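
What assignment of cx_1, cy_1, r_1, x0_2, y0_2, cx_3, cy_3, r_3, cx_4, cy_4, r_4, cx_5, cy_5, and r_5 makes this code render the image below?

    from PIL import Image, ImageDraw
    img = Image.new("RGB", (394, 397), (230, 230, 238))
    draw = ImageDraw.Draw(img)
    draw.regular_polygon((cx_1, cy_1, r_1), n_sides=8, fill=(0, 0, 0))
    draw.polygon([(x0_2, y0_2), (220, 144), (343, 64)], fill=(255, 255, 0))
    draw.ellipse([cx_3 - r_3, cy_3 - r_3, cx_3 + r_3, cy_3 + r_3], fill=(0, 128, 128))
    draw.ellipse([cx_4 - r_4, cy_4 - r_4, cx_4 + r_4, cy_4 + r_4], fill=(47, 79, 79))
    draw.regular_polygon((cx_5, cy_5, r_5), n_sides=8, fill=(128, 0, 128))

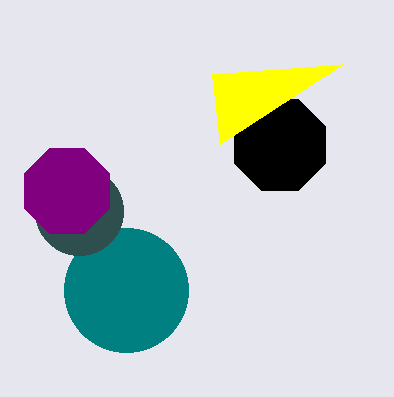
cx_1 = 280
cy_1 = 145
r_1 = 49
x0_2 = 212
y0_2 = 74
cx_3 = 126
cy_3 = 290
r_3 = 62
cx_4 = 79
cy_4 = 211
r_4 = 44
cx_5 = 67
cy_5 = 191
r_5 = 46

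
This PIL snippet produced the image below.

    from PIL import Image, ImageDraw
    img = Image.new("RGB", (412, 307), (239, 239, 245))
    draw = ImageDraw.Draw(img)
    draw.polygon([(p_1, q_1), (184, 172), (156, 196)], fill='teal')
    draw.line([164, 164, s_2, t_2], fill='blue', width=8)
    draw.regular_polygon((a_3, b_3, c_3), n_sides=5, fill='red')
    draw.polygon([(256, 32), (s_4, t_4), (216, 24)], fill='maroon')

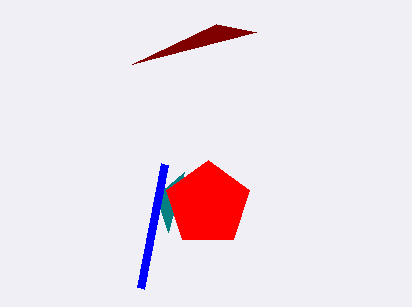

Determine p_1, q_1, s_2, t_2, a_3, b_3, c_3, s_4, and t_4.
p_1 = 168; q_1 = 232; s_2 = 140; t_2 = 288; a_3 = 208; b_3 = 204; c_3 = 44; s_4 = 132; t_4 = 64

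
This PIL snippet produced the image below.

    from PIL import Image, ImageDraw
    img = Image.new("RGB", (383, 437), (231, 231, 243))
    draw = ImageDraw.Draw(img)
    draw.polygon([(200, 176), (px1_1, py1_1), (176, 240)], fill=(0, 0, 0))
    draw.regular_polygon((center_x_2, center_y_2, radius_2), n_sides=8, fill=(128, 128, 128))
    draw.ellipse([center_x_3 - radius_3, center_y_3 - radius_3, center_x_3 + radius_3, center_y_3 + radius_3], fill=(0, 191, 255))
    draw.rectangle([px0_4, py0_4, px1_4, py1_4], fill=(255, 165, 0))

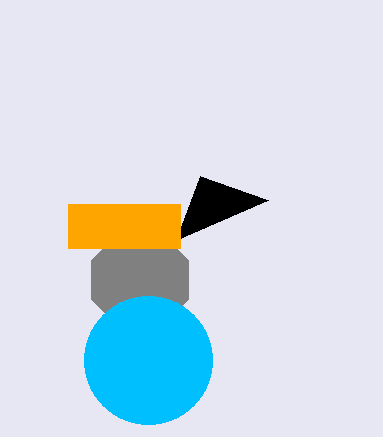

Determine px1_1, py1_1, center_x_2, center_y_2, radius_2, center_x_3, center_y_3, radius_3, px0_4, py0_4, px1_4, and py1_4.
px1_1 = 268, py1_1 = 200, center_x_2 = 140, center_y_2 = 280, radius_2 = 52, center_x_3 = 148, center_y_3 = 360, radius_3 = 64, px0_4 = 68, py0_4 = 204, px1_4 = 180, py1_4 = 248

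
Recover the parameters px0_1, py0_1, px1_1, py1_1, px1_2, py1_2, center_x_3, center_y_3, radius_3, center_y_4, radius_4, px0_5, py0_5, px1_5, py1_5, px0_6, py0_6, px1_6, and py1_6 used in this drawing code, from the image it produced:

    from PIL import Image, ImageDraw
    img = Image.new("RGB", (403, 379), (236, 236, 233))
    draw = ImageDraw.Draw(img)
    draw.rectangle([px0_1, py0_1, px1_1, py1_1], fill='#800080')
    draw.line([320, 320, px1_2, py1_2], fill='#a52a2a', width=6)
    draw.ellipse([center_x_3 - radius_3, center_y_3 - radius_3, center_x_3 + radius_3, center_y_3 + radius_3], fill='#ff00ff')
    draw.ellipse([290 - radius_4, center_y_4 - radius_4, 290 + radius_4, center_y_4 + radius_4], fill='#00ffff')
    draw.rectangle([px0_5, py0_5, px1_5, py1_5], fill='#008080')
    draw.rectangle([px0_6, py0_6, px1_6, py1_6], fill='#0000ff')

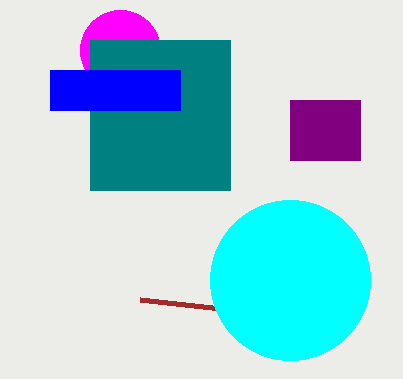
px0_1 = 290; py0_1 = 100; px1_1 = 360; py1_1 = 160; px1_2 = 140; py1_2 = 300; center_x_3 = 120; center_y_3 = 50; radius_3 = 40; center_y_4 = 280; radius_4 = 80; px0_5 = 90; py0_5 = 40; px1_5 = 230; py1_5 = 190; px0_6 = 50; py0_6 = 70; px1_6 = 180; py1_6 = 110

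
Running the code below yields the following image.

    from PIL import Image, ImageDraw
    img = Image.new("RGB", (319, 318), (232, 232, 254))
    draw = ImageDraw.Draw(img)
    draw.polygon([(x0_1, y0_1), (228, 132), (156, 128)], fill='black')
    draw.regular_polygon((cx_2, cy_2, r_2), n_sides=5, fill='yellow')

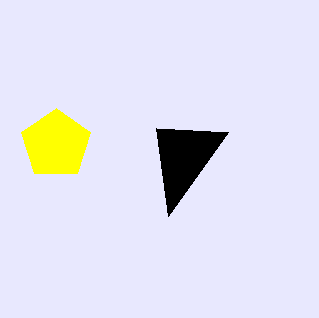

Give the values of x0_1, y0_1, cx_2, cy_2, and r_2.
x0_1 = 168, y0_1 = 216, cx_2 = 56, cy_2 = 144, r_2 = 36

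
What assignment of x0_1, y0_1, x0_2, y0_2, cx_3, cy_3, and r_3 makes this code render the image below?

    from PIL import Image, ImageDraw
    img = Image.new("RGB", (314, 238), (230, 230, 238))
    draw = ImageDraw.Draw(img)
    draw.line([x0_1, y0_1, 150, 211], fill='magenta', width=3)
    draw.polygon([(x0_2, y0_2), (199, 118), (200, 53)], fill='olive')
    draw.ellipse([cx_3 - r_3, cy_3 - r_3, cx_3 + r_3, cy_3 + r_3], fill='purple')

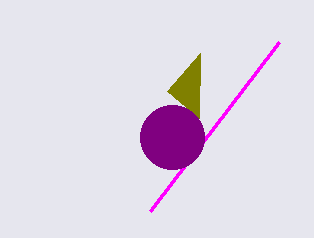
x0_1 = 279; y0_1 = 42; x0_2 = 167; y0_2 = 91; cx_3 = 172; cy_3 = 137; r_3 = 32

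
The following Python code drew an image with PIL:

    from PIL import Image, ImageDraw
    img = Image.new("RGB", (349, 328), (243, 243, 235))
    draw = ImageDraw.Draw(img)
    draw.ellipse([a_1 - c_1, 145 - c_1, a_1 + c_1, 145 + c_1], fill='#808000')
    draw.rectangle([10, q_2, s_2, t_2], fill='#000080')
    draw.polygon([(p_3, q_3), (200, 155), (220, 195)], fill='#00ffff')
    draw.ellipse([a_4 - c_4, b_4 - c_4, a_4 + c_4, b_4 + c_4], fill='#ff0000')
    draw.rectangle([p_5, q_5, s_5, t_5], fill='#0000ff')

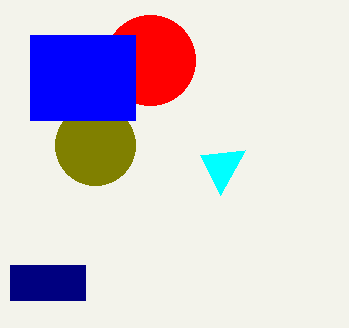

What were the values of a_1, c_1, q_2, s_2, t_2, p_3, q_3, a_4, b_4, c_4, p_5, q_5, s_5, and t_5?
a_1 = 95, c_1 = 40, q_2 = 265, s_2 = 85, t_2 = 300, p_3 = 245, q_3 = 150, a_4 = 150, b_4 = 60, c_4 = 45, p_5 = 30, q_5 = 35, s_5 = 135, t_5 = 120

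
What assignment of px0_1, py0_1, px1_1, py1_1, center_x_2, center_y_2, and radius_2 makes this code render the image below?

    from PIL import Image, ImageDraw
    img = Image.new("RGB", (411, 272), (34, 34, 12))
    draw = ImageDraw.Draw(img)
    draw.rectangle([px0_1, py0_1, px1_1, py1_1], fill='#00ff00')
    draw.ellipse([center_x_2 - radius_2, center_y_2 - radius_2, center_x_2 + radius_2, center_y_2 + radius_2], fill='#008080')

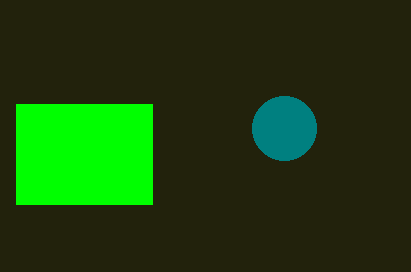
px0_1 = 16
py0_1 = 104
px1_1 = 152
py1_1 = 204
center_x_2 = 284
center_y_2 = 128
radius_2 = 32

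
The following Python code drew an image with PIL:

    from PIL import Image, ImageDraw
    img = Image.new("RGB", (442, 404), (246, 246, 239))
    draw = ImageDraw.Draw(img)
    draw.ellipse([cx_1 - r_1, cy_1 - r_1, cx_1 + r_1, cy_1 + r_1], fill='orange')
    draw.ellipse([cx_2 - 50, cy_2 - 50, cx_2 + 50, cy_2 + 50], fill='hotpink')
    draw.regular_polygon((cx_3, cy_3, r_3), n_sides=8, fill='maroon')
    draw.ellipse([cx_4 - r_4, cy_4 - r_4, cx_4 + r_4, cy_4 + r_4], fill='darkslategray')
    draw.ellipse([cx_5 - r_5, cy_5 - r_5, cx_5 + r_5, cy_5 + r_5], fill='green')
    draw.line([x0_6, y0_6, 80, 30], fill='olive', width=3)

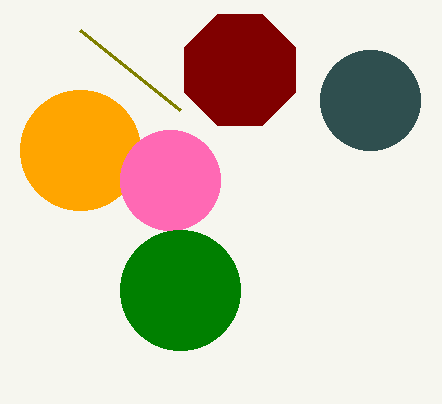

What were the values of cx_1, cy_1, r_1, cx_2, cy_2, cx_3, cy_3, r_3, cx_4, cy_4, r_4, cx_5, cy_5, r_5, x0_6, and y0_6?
cx_1 = 80; cy_1 = 150; r_1 = 60; cx_2 = 170; cy_2 = 180; cx_3 = 240; cy_3 = 70; r_3 = 60; cx_4 = 370; cy_4 = 100; r_4 = 50; cx_5 = 180; cy_5 = 290; r_5 = 60; x0_6 = 180; y0_6 = 110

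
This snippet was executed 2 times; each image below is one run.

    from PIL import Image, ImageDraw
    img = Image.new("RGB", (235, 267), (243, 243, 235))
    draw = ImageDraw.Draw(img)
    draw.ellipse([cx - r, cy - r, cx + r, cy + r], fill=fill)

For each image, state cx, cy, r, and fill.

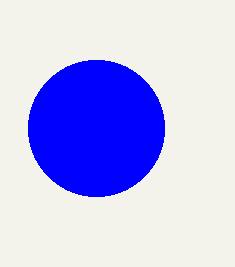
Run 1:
cx = 96; cy = 128; r = 68; fill = 'blue'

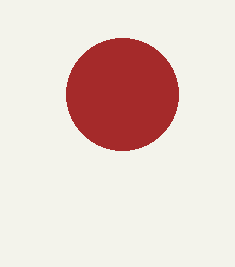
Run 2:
cx = 122
cy = 94
r = 56
fill = 'brown'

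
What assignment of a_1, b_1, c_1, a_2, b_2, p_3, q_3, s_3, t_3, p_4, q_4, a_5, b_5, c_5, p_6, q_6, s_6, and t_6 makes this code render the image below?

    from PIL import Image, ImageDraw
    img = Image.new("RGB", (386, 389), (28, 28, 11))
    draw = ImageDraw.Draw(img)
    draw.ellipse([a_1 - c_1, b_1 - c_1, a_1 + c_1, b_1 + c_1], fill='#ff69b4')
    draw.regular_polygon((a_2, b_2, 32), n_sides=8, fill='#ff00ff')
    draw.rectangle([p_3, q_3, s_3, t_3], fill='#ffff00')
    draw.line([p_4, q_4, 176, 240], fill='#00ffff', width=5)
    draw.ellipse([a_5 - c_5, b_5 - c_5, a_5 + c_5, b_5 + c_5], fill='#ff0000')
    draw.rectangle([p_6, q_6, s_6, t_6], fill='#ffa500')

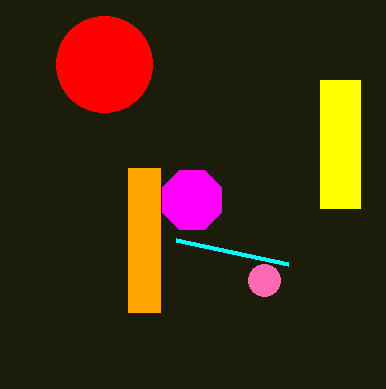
a_1 = 264, b_1 = 280, c_1 = 16, a_2 = 192, b_2 = 200, p_3 = 320, q_3 = 80, s_3 = 360, t_3 = 208, p_4 = 288, q_4 = 264, a_5 = 104, b_5 = 64, c_5 = 48, p_6 = 128, q_6 = 168, s_6 = 160, t_6 = 312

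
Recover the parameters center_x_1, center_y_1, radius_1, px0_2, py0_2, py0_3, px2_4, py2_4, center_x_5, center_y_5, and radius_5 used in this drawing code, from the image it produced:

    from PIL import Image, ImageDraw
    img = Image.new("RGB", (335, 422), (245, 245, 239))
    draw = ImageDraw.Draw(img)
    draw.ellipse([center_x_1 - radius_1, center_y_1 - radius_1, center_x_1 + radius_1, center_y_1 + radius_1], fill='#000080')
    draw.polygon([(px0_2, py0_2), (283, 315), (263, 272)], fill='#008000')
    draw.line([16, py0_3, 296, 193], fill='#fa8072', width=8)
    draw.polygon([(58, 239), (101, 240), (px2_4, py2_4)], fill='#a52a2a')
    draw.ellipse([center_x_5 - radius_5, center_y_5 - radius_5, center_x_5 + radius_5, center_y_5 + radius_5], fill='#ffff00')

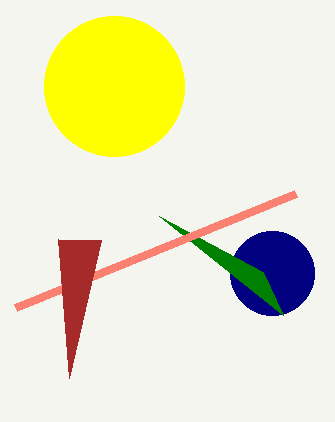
center_x_1 = 272, center_y_1 = 273, radius_1 = 42, px0_2 = 159, py0_2 = 216, py0_3 = 307, px2_4 = 69, py2_4 = 378, center_x_5 = 114, center_y_5 = 86, radius_5 = 70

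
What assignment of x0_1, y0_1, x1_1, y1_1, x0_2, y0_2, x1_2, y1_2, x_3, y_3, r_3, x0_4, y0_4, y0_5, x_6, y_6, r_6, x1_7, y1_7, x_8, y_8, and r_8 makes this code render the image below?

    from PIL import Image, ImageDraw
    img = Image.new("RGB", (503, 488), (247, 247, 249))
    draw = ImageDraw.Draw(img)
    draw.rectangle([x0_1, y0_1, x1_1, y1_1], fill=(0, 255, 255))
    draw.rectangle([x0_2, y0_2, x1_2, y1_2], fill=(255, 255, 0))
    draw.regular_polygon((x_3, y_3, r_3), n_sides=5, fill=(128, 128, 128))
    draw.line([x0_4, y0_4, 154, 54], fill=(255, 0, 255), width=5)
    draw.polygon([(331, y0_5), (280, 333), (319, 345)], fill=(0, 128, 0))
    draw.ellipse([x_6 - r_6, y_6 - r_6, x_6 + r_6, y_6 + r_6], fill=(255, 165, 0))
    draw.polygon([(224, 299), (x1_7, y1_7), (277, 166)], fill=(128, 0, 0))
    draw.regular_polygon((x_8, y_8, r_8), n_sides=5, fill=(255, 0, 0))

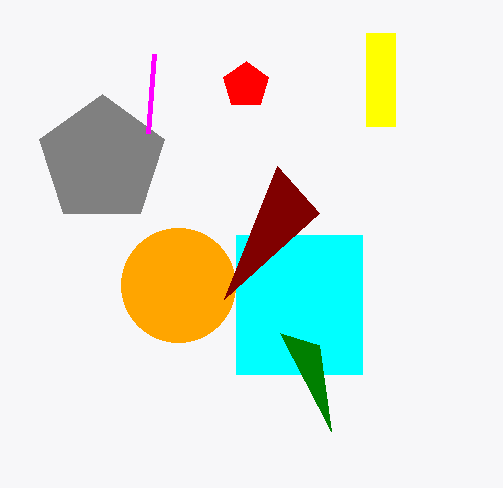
x0_1 = 236
y0_1 = 235
x1_1 = 362
y1_1 = 374
x0_2 = 366
y0_2 = 33
x1_2 = 395
y1_2 = 126
x_3 = 102
y_3 = 160
r_3 = 66
x0_4 = 148
y0_4 = 133
y0_5 = 431
x_6 = 178
y_6 = 285
r_6 = 57
x1_7 = 319
y1_7 = 213
x_8 = 246
y_8 = 85
r_8 = 24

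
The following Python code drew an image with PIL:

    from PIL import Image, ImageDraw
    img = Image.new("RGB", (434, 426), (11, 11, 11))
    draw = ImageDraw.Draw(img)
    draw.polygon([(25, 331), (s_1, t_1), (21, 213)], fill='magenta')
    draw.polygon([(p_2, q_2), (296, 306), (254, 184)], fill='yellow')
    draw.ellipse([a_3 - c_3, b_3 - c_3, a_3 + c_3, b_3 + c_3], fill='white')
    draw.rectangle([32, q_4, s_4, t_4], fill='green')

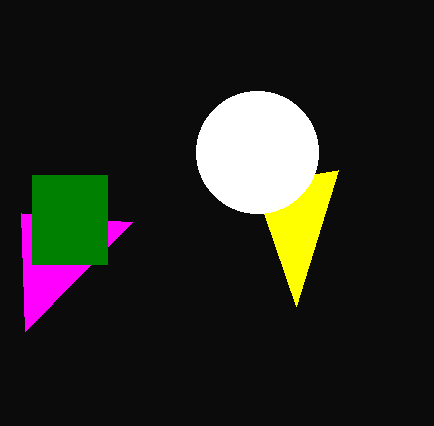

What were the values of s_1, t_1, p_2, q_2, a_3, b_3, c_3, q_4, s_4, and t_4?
s_1 = 132
t_1 = 222
p_2 = 338
q_2 = 170
a_3 = 257
b_3 = 152
c_3 = 61
q_4 = 175
s_4 = 107
t_4 = 264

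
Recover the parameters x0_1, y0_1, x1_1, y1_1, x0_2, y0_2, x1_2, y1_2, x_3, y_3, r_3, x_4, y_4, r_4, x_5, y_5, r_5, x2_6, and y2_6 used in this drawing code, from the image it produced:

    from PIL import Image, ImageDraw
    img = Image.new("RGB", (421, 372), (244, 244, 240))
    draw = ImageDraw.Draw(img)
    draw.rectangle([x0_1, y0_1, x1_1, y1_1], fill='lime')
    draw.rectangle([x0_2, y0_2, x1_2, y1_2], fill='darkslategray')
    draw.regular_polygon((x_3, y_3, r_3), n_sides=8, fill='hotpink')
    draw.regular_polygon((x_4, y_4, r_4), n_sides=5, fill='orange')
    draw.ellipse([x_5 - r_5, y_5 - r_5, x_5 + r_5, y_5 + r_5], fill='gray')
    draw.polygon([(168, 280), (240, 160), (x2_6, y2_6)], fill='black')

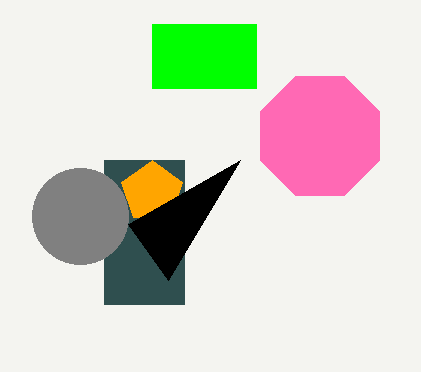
x0_1 = 152; y0_1 = 24; x1_1 = 256; y1_1 = 88; x0_2 = 104; y0_2 = 160; x1_2 = 184; y1_2 = 304; x_3 = 320; y_3 = 136; r_3 = 64; x_4 = 152; y_4 = 192; r_4 = 32; x_5 = 80; y_5 = 216; r_5 = 48; x2_6 = 128; y2_6 = 224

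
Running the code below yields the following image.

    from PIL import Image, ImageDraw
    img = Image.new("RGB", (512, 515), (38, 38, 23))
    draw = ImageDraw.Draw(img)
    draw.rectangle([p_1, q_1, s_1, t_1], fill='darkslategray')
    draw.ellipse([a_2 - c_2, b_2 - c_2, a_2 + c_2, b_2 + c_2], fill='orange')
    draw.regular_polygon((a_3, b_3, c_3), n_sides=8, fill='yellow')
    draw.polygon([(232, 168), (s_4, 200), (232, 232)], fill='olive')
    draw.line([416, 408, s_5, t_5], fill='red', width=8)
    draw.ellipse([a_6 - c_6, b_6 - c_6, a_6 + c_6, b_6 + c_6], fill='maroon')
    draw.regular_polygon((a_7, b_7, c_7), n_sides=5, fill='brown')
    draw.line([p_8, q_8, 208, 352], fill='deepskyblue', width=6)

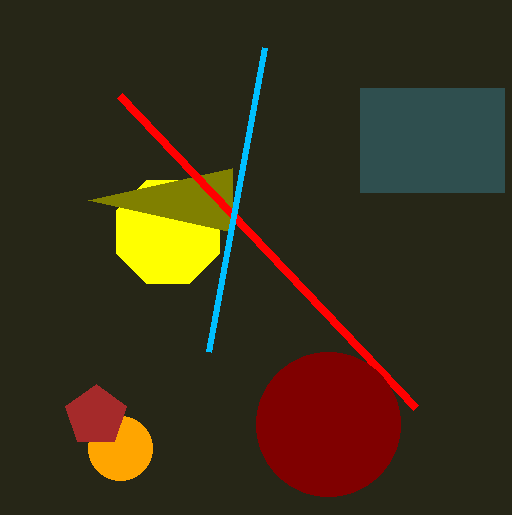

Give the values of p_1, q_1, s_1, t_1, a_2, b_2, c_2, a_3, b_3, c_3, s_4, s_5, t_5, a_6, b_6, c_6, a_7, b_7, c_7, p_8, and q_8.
p_1 = 360
q_1 = 88
s_1 = 504
t_1 = 192
a_2 = 120
b_2 = 448
c_2 = 32
a_3 = 168
b_3 = 232
c_3 = 56
s_4 = 88
s_5 = 120
t_5 = 96
a_6 = 328
b_6 = 424
c_6 = 72
a_7 = 96
b_7 = 416
c_7 = 32
p_8 = 264
q_8 = 48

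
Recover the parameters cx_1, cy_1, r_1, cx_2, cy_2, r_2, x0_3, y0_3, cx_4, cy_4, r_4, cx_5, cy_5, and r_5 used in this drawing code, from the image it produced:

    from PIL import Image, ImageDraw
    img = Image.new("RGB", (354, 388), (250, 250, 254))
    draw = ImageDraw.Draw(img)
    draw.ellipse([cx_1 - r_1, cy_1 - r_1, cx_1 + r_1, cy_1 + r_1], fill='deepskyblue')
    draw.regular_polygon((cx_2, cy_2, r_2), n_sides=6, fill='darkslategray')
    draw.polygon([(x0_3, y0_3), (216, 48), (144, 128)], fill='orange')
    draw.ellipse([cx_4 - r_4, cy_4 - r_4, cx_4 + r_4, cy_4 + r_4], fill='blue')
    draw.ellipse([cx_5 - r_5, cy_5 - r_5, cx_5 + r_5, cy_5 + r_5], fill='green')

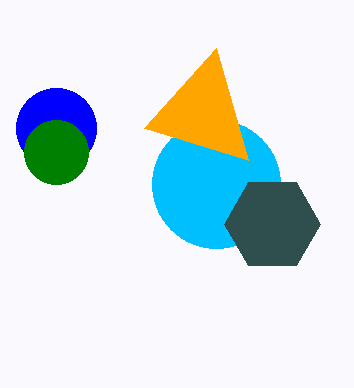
cx_1 = 216
cy_1 = 184
r_1 = 64
cx_2 = 272
cy_2 = 224
r_2 = 48
x0_3 = 248
y0_3 = 160
cx_4 = 56
cy_4 = 128
r_4 = 40
cx_5 = 56
cy_5 = 152
r_5 = 32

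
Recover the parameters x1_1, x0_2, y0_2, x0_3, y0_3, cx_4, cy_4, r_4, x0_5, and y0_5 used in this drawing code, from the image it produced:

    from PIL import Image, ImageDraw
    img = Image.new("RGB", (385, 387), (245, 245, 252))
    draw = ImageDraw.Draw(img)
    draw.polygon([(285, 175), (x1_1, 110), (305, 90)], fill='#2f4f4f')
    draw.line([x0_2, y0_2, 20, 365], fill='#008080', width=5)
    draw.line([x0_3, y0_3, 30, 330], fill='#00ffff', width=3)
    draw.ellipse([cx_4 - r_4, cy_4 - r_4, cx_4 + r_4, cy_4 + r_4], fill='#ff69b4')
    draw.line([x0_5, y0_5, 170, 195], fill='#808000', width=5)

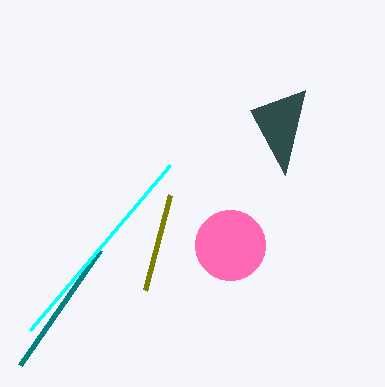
x1_1 = 250; x0_2 = 100; y0_2 = 250; x0_3 = 170; y0_3 = 165; cx_4 = 230; cy_4 = 245; r_4 = 35; x0_5 = 145; y0_5 = 290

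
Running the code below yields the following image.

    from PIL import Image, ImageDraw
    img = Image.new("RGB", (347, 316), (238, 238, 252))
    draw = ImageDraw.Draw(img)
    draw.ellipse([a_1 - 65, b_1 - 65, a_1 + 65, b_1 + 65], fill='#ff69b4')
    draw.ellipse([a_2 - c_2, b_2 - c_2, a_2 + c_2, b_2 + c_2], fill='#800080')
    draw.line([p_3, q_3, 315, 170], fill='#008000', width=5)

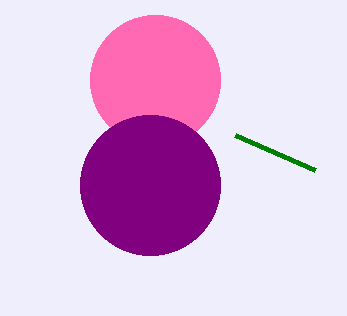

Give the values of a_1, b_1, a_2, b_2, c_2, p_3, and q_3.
a_1 = 155, b_1 = 80, a_2 = 150, b_2 = 185, c_2 = 70, p_3 = 235, q_3 = 135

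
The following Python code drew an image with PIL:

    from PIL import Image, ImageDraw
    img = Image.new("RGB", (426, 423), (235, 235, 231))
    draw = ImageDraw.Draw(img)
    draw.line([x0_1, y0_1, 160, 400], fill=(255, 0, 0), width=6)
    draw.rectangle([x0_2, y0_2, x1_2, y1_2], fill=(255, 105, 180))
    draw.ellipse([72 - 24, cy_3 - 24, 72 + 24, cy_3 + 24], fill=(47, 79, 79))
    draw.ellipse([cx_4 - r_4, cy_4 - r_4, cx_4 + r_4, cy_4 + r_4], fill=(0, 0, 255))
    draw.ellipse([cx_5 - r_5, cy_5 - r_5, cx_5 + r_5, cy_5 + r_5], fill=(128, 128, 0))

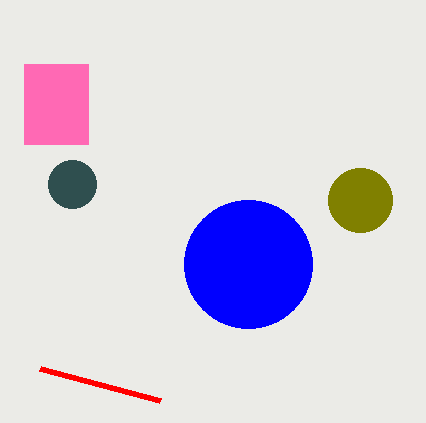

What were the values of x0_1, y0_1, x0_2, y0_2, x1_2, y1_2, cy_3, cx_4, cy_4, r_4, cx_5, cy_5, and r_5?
x0_1 = 40; y0_1 = 368; x0_2 = 24; y0_2 = 64; x1_2 = 88; y1_2 = 144; cy_3 = 184; cx_4 = 248; cy_4 = 264; r_4 = 64; cx_5 = 360; cy_5 = 200; r_5 = 32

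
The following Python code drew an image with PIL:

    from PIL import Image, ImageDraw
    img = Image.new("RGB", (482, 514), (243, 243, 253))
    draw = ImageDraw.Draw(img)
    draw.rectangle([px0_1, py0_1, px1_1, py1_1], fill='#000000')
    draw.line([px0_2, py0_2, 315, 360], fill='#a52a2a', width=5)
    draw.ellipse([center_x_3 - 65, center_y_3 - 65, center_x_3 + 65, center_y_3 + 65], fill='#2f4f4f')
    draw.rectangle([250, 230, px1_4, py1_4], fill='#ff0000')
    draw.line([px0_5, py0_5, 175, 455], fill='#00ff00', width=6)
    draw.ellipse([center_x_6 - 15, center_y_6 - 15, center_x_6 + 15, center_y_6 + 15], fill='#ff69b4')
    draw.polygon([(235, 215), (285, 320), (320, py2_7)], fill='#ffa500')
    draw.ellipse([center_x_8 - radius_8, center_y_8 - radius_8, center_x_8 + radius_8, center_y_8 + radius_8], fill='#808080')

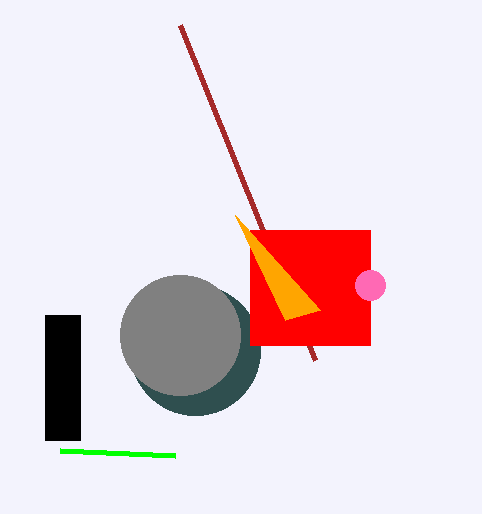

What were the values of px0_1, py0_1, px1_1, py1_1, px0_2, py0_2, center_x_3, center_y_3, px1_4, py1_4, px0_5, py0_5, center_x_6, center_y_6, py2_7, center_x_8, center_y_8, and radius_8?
px0_1 = 45
py0_1 = 315
px1_1 = 80
py1_1 = 440
px0_2 = 180
py0_2 = 25
center_x_3 = 195
center_y_3 = 350
px1_4 = 370
py1_4 = 345
px0_5 = 60
py0_5 = 450
center_x_6 = 370
center_y_6 = 285
py2_7 = 310
center_x_8 = 180
center_y_8 = 335
radius_8 = 60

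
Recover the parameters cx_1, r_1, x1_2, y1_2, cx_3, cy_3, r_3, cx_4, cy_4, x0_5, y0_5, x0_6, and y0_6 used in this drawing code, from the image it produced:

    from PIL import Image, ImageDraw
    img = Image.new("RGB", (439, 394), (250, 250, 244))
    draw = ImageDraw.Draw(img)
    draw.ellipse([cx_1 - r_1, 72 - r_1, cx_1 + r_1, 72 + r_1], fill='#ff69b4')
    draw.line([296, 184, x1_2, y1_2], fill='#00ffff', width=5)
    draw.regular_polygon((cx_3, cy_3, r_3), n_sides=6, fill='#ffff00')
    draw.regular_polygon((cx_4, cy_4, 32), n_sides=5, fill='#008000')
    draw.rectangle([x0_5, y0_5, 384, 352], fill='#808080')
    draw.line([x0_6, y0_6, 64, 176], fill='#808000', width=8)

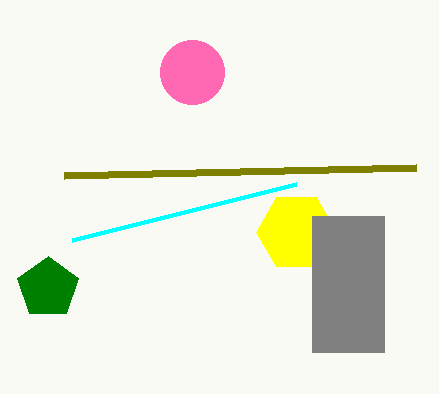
cx_1 = 192; r_1 = 32; x1_2 = 72; y1_2 = 240; cx_3 = 296; cy_3 = 232; r_3 = 40; cx_4 = 48; cy_4 = 288; x0_5 = 312; y0_5 = 216; x0_6 = 416; y0_6 = 168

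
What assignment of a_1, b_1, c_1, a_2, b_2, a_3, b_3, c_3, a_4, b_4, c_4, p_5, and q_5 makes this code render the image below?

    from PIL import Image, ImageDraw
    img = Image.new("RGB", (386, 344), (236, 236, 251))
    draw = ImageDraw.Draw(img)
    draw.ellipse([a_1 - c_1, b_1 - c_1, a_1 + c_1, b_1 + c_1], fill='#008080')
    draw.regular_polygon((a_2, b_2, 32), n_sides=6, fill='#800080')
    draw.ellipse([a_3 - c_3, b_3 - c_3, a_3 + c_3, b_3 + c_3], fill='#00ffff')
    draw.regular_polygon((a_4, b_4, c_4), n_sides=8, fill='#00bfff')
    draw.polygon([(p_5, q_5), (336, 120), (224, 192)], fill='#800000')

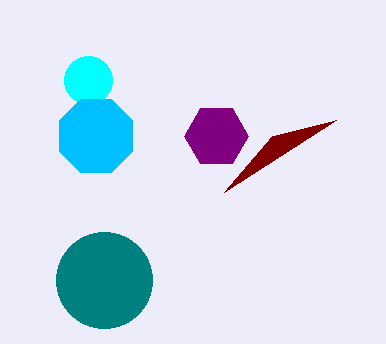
a_1 = 104, b_1 = 280, c_1 = 48, a_2 = 216, b_2 = 136, a_3 = 88, b_3 = 80, c_3 = 24, a_4 = 96, b_4 = 136, c_4 = 40, p_5 = 272, q_5 = 136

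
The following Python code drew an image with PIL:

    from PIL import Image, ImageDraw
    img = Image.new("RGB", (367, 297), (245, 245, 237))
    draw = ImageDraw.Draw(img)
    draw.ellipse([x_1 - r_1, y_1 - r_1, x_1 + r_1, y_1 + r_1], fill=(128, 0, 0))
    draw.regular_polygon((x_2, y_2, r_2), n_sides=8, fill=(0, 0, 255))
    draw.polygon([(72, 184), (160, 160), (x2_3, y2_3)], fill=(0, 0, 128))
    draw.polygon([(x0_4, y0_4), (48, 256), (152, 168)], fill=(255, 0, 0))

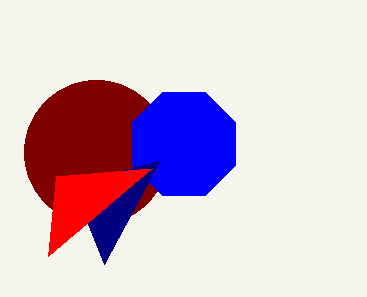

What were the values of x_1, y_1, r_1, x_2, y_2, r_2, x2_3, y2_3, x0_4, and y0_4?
x_1 = 96
y_1 = 152
r_1 = 72
x_2 = 184
y_2 = 144
r_2 = 56
x2_3 = 104
y2_3 = 264
x0_4 = 56
y0_4 = 176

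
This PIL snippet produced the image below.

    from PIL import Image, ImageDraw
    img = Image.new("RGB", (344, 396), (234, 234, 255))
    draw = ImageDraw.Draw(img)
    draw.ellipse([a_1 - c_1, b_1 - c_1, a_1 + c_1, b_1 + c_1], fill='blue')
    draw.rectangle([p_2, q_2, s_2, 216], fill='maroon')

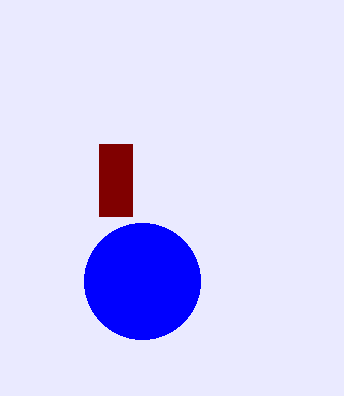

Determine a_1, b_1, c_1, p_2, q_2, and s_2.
a_1 = 142; b_1 = 281; c_1 = 58; p_2 = 99; q_2 = 144; s_2 = 132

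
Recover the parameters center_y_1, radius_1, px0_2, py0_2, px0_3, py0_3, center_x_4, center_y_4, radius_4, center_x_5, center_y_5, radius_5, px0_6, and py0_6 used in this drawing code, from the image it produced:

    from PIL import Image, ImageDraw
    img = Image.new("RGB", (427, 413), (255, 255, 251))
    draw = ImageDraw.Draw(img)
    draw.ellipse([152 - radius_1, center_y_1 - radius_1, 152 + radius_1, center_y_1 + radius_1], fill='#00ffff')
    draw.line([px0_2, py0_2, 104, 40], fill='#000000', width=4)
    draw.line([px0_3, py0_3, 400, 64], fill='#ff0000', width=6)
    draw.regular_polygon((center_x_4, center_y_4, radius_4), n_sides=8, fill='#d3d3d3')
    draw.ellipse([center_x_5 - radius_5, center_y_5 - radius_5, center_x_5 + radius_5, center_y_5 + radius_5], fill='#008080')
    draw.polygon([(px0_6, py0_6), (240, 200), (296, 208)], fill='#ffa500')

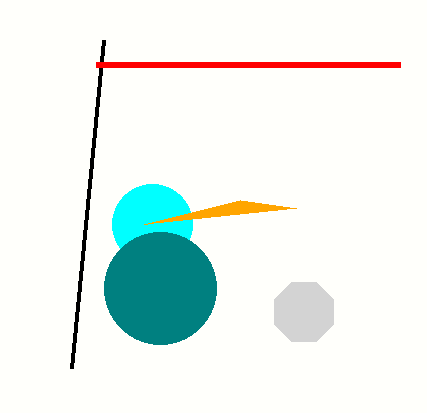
center_y_1 = 224
radius_1 = 40
px0_2 = 72
py0_2 = 368
px0_3 = 96
py0_3 = 64
center_x_4 = 304
center_y_4 = 312
radius_4 = 32
center_x_5 = 160
center_y_5 = 288
radius_5 = 56
px0_6 = 144
py0_6 = 224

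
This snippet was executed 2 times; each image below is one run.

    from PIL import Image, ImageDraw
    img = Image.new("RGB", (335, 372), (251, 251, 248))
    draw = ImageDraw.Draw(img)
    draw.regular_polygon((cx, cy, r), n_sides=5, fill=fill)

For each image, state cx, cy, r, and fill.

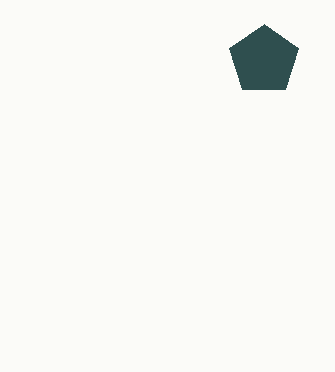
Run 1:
cx = 264; cy = 60; r = 36; fill = 'darkslategray'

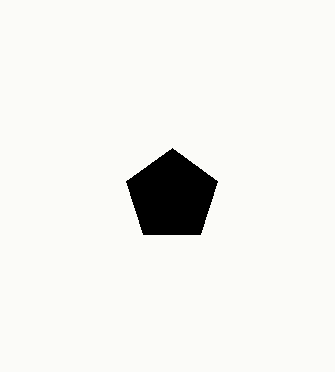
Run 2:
cx = 172, cy = 196, r = 48, fill = 'black'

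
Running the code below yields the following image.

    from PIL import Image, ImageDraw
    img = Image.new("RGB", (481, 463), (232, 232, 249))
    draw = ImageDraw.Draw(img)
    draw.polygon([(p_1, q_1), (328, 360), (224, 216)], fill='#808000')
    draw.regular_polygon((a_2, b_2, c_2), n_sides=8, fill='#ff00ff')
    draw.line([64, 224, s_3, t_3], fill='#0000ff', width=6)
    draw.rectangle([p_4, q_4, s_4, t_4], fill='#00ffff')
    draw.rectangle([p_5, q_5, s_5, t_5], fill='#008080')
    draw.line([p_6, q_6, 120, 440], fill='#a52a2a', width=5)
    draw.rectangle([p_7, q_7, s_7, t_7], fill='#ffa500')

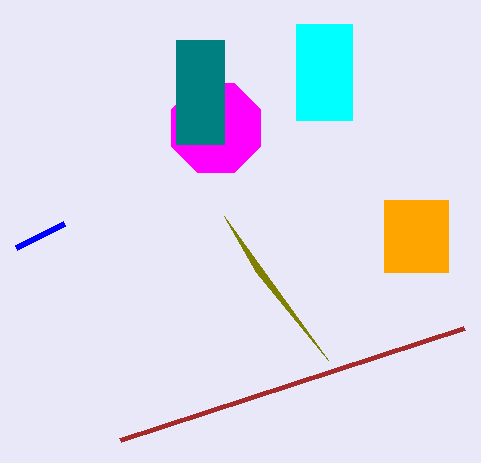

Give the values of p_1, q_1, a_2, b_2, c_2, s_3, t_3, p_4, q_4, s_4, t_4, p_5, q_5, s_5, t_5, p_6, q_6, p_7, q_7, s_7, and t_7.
p_1 = 256; q_1 = 272; a_2 = 216; b_2 = 128; c_2 = 48; s_3 = 16; t_3 = 248; p_4 = 296; q_4 = 24; s_4 = 352; t_4 = 120; p_5 = 176; q_5 = 40; s_5 = 224; t_5 = 144; p_6 = 464; q_6 = 328; p_7 = 384; q_7 = 200; s_7 = 448; t_7 = 272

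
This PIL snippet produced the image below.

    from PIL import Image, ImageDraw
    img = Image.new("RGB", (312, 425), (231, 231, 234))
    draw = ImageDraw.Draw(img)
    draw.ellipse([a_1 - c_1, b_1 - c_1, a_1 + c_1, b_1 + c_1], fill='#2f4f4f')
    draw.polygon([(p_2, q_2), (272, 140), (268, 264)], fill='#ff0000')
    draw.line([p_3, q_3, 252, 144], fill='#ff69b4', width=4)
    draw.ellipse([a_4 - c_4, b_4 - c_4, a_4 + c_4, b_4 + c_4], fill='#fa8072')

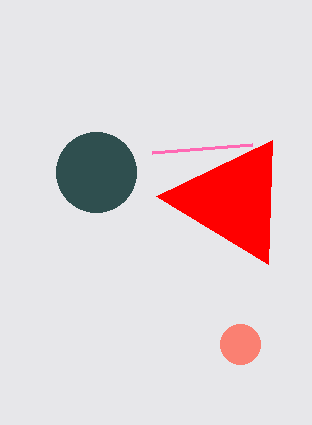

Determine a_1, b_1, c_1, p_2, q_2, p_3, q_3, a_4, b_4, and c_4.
a_1 = 96, b_1 = 172, c_1 = 40, p_2 = 156, q_2 = 196, p_3 = 152, q_3 = 152, a_4 = 240, b_4 = 344, c_4 = 20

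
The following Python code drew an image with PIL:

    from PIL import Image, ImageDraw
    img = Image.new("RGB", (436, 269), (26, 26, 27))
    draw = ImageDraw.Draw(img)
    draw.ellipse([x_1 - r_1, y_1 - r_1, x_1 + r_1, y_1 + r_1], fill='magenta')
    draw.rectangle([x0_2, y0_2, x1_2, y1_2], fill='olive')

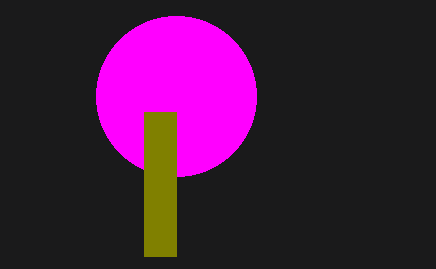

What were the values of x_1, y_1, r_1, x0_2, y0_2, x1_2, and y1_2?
x_1 = 176
y_1 = 96
r_1 = 80
x0_2 = 144
y0_2 = 112
x1_2 = 176
y1_2 = 256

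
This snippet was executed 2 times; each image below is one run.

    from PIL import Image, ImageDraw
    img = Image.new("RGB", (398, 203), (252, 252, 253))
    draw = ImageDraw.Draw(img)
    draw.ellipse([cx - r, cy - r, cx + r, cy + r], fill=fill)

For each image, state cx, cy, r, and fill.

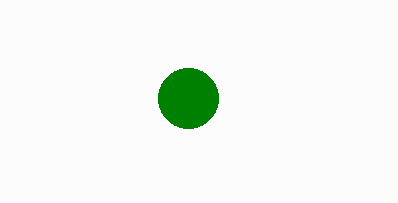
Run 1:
cx = 188
cy = 98
r = 30
fill = 'green'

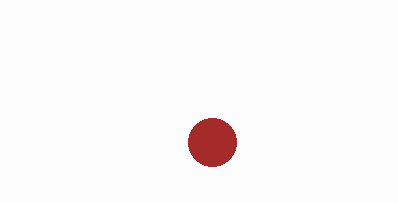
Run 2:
cx = 212
cy = 142
r = 24
fill = 'brown'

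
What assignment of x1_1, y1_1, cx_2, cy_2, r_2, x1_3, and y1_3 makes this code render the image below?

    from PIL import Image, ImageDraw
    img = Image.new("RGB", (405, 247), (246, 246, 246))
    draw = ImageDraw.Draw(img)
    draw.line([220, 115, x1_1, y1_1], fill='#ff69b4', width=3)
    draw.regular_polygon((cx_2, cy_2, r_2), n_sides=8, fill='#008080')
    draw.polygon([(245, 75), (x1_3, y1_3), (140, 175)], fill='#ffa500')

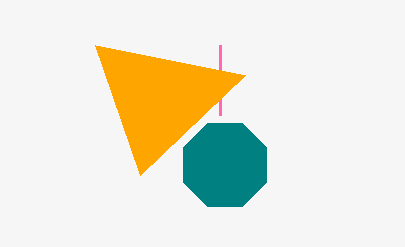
x1_1 = 220, y1_1 = 45, cx_2 = 225, cy_2 = 165, r_2 = 45, x1_3 = 95, y1_3 = 45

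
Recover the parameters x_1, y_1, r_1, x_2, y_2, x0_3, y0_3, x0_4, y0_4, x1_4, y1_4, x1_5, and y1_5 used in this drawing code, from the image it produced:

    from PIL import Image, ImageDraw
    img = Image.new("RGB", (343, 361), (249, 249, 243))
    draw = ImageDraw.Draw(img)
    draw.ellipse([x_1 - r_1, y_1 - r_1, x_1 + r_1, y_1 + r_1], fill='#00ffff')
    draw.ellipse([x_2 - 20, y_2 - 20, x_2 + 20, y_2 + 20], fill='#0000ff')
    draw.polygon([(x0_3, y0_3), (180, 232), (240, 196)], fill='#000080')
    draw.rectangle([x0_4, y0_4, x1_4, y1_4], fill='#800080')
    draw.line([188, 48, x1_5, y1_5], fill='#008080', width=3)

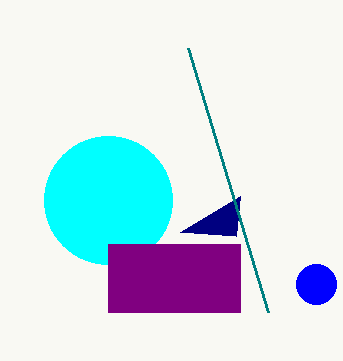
x_1 = 108
y_1 = 200
r_1 = 64
x_2 = 316
y_2 = 284
x0_3 = 236
y0_3 = 236
x0_4 = 108
y0_4 = 244
x1_4 = 240
y1_4 = 312
x1_5 = 268
y1_5 = 312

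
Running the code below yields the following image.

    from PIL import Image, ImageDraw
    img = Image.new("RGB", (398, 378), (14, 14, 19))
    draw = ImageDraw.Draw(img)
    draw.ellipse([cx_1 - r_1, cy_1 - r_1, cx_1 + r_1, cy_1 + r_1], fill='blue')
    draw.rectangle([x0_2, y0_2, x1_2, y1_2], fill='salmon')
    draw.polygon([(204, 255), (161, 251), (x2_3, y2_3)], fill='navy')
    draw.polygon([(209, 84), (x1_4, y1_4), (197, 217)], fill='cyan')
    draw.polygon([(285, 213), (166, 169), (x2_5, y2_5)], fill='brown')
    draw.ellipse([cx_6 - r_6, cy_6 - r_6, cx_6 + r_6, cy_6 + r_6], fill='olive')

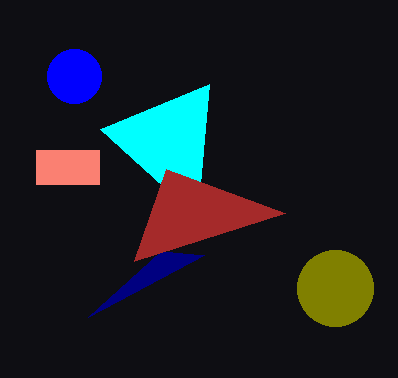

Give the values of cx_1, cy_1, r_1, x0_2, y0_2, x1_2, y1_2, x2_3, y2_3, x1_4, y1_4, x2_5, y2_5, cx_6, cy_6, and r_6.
cx_1 = 74
cy_1 = 76
r_1 = 27
x0_2 = 36
y0_2 = 150
x1_2 = 99
y1_2 = 184
x2_3 = 88
y2_3 = 317
x1_4 = 100
y1_4 = 129
x2_5 = 134
y2_5 = 261
cx_6 = 335
cy_6 = 288
r_6 = 38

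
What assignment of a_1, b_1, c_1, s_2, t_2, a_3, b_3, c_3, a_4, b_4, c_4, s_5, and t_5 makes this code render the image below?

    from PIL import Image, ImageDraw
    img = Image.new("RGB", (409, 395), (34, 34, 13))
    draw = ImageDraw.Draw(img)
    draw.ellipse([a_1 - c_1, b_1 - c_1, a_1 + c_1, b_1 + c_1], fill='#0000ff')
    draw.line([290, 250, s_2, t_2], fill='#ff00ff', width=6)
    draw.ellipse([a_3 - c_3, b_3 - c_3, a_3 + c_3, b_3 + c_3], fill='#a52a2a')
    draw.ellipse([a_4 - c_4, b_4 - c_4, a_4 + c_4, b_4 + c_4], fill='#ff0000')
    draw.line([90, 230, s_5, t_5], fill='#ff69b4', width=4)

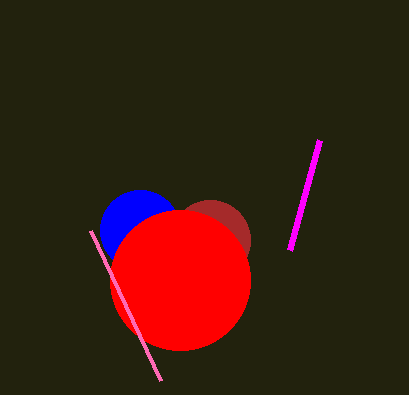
a_1 = 140, b_1 = 230, c_1 = 40, s_2 = 320, t_2 = 140, a_3 = 210, b_3 = 240, c_3 = 40, a_4 = 180, b_4 = 280, c_4 = 70, s_5 = 160, t_5 = 380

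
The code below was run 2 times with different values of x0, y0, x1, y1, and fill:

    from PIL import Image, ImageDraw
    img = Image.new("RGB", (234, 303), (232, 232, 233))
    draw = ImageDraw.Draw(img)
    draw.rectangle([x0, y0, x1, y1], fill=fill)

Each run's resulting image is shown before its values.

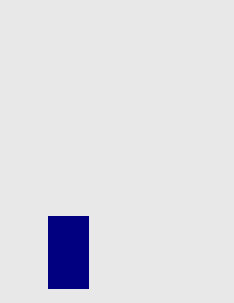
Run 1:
x0 = 48; y0 = 216; x1 = 88; y1 = 288; fill = 'navy'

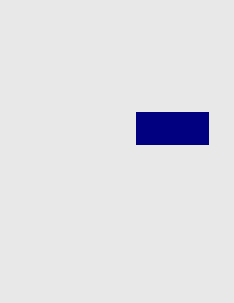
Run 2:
x0 = 136, y0 = 112, x1 = 208, y1 = 144, fill = 'navy'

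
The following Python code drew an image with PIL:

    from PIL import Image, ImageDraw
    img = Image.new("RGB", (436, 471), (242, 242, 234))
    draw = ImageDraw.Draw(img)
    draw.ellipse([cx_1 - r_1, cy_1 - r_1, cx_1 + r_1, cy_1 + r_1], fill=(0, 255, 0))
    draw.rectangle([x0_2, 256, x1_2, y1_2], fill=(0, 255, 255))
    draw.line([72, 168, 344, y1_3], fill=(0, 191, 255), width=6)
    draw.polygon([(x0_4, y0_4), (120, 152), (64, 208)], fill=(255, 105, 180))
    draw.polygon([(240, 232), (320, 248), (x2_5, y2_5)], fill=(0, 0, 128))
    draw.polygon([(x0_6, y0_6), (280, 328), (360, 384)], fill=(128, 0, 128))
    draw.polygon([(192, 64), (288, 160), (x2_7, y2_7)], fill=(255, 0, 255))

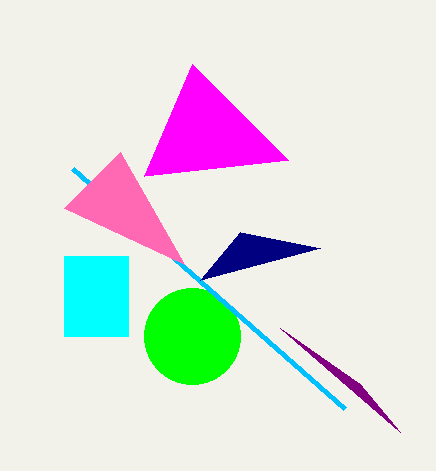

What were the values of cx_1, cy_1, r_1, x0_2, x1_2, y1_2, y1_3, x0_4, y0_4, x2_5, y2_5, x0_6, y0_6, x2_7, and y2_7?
cx_1 = 192
cy_1 = 336
r_1 = 48
x0_2 = 64
x1_2 = 128
y1_2 = 336
y1_3 = 408
x0_4 = 184
y0_4 = 264
x2_5 = 200
y2_5 = 280
x0_6 = 400
y0_6 = 432
x2_7 = 144
y2_7 = 176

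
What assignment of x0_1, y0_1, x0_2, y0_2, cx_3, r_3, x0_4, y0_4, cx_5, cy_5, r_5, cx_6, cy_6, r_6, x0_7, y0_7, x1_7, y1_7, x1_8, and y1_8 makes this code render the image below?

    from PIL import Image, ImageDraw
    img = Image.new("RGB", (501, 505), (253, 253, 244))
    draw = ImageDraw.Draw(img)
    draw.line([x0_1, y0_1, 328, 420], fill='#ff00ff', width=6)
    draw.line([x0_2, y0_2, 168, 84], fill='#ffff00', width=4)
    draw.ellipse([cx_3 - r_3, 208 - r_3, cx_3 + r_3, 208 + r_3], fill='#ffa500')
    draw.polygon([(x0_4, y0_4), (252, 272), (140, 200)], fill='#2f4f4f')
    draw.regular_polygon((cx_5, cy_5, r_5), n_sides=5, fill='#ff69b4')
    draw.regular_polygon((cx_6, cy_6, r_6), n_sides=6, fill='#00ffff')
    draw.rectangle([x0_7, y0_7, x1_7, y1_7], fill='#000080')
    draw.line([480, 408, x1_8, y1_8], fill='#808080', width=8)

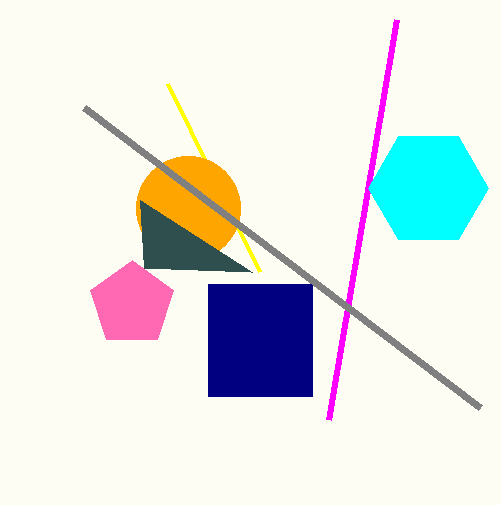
x0_1 = 396; y0_1 = 20; x0_2 = 260; y0_2 = 272; cx_3 = 188; r_3 = 52; x0_4 = 144; y0_4 = 268; cx_5 = 132; cy_5 = 304; r_5 = 44; cx_6 = 428; cy_6 = 188; r_6 = 60; x0_7 = 208; y0_7 = 284; x1_7 = 312; y1_7 = 396; x1_8 = 84; y1_8 = 108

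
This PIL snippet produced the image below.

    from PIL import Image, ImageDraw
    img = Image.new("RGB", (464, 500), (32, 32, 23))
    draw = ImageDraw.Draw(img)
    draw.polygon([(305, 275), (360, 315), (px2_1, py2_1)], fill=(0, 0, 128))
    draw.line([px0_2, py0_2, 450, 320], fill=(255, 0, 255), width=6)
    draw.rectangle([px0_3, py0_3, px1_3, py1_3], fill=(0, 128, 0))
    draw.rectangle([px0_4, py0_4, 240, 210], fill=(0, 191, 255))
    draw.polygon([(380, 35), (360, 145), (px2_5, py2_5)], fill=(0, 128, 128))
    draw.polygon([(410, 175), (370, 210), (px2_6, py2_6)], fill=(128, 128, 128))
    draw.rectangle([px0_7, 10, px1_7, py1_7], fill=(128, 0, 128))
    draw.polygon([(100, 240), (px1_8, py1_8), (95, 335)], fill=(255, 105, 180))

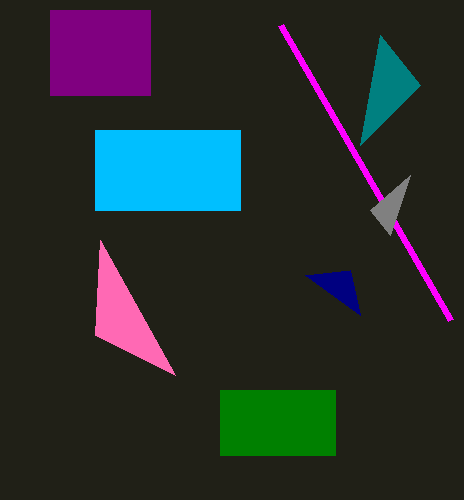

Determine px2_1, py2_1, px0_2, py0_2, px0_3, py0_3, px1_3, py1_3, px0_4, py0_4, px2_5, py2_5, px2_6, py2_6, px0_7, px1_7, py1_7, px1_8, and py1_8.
px2_1 = 350; py2_1 = 270; px0_2 = 280; py0_2 = 25; px0_3 = 220; py0_3 = 390; px1_3 = 335; py1_3 = 455; px0_4 = 95; py0_4 = 130; px2_5 = 420; py2_5 = 85; px2_6 = 390; py2_6 = 235; px0_7 = 50; px1_7 = 150; py1_7 = 95; px1_8 = 175; py1_8 = 375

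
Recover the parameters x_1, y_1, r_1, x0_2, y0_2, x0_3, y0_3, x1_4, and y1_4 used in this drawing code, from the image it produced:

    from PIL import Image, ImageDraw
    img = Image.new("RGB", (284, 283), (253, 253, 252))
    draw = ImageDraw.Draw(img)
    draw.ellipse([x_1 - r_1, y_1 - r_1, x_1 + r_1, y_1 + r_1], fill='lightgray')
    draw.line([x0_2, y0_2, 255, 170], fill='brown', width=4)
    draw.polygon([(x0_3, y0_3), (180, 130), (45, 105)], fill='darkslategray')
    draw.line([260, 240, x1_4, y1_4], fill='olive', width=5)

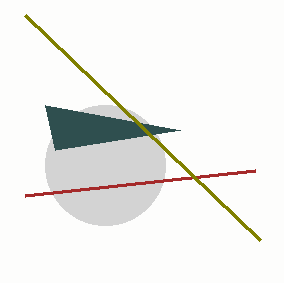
x_1 = 105, y_1 = 165, r_1 = 60, x0_2 = 25, y0_2 = 195, x0_3 = 55, y0_3 = 150, x1_4 = 25, y1_4 = 15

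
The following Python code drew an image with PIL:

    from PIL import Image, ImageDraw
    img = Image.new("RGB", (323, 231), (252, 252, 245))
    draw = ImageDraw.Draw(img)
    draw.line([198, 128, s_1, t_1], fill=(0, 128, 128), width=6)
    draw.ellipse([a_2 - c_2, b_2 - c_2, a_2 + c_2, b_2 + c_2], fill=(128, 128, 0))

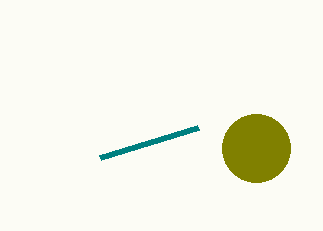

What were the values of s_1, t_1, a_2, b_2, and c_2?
s_1 = 100
t_1 = 158
a_2 = 256
b_2 = 148
c_2 = 34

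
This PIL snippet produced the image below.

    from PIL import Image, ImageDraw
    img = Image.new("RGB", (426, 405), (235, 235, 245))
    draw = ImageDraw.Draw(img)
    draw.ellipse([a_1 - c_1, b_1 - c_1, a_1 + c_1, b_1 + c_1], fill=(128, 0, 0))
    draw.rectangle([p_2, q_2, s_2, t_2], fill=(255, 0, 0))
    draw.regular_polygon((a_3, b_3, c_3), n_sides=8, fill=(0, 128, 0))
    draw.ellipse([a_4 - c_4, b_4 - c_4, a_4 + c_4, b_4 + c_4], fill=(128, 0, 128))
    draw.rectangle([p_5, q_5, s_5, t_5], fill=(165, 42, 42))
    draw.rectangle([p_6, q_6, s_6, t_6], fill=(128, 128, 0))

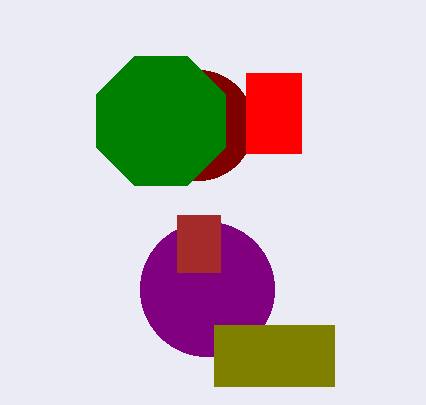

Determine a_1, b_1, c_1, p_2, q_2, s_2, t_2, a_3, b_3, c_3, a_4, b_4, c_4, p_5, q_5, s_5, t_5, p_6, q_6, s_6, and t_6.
a_1 = 198, b_1 = 125, c_1 = 55, p_2 = 246, q_2 = 73, s_2 = 301, t_2 = 153, a_3 = 161, b_3 = 121, c_3 = 70, a_4 = 207, b_4 = 289, c_4 = 67, p_5 = 177, q_5 = 215, s_5 = 220, t_5 = 272, p_6 = 214, q_6 = 325, s_6 = 334, t_6 = 386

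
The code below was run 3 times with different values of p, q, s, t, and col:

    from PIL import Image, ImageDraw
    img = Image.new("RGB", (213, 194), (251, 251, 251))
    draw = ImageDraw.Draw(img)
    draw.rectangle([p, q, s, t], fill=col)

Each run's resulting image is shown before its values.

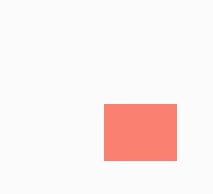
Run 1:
p = 104, q = 104, s = 176, t = 160, col = 'salmon'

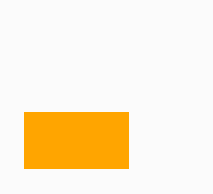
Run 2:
p = 24; q = 112; s = 128; t = 168; col = 'orange'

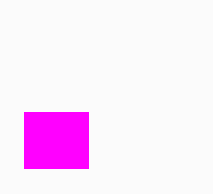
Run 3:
p = 24; q = 112; s = 88; t = 168; col = 'magenta'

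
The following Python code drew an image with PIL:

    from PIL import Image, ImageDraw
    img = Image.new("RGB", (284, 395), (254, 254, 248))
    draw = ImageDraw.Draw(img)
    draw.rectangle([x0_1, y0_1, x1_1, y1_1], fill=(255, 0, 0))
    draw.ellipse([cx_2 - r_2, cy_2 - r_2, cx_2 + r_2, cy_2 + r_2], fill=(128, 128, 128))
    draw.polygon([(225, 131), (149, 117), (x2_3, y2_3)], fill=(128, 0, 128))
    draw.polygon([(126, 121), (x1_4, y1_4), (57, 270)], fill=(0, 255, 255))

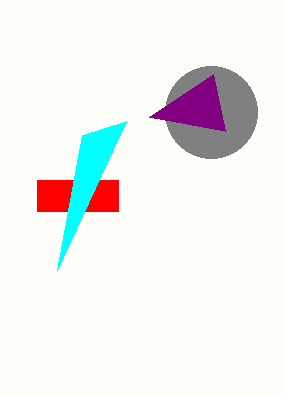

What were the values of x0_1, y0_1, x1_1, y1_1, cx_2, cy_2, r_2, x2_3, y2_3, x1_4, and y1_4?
x0_1 = 37, y0_1 = 180, x1_1 = 118, y1_1 = 211, cx_2 = 211, cy_2 = 112, r_2 = 46, x2_3 = 213, y2_3 = 74, x1_4 = 82, y1_4 = 135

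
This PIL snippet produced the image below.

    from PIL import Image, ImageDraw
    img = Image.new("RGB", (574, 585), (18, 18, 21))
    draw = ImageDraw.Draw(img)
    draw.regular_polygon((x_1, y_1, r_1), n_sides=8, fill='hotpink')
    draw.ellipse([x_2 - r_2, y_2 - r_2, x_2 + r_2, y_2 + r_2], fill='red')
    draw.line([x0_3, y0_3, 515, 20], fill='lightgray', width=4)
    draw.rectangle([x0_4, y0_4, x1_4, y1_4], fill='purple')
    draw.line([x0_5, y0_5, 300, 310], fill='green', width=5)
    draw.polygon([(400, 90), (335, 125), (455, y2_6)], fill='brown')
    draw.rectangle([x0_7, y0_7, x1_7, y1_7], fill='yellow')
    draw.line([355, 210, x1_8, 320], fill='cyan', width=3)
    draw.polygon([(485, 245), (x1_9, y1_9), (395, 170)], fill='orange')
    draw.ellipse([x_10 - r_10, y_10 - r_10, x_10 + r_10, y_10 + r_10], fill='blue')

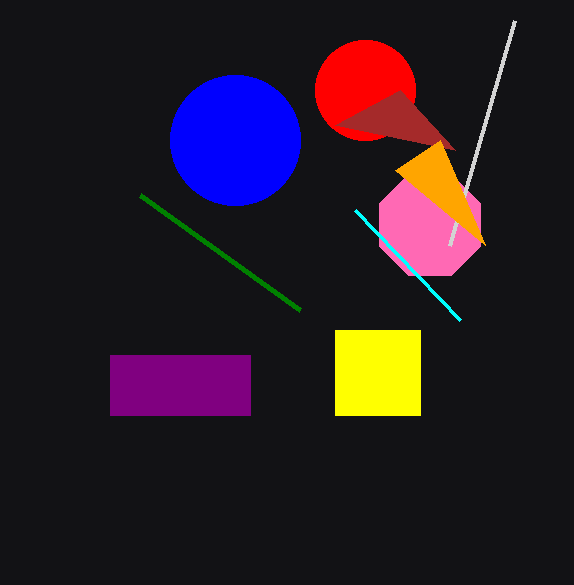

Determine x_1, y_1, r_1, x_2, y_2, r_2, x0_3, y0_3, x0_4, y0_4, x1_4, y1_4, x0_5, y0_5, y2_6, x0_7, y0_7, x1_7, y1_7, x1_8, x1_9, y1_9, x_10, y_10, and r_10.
x_1 = 430, y_1 = 225, r_1 = 55, x_2 = 365, y_2 = 90, r_2 = 50, x0_3 = 450, y0_3 = 245, x0_4 = 110, y0_4 = 355, x1_4 = 250, y1_4 = 415, x0_5 = 140, y0_5 = 195, y2_6 = 150, x0_7 = 335, y0_7 = 330, x1_7 = 420, y1_7 = 415, x1_8 = 460, x1_9 = 440, y1_9 = 140, x_10 = 235, y_10 = 140, r_10 = 65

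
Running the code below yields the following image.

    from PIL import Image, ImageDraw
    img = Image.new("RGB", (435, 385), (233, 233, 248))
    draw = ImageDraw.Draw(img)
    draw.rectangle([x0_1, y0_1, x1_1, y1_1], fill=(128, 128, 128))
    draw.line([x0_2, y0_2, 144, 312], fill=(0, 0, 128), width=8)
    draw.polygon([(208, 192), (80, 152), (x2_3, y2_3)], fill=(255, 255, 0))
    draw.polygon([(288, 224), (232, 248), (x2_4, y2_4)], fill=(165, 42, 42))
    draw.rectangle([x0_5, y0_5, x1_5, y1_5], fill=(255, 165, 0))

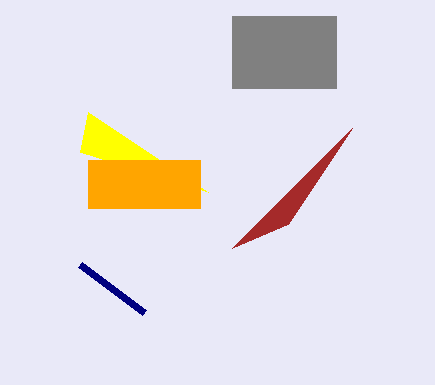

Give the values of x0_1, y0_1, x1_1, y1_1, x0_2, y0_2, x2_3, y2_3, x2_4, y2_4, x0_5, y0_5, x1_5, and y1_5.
x0_1 = 232
y0_1 = 16
x1_1 = 336
y1_1 = 88
x0_2 = 80
y0_2 = 264
x2_3 = 88
y2_3 = 112
x2_4 = 352
y2_4 = 128
x0_5 = 88
y0_5 = 160
x1_5 = 200
y1_5 = 208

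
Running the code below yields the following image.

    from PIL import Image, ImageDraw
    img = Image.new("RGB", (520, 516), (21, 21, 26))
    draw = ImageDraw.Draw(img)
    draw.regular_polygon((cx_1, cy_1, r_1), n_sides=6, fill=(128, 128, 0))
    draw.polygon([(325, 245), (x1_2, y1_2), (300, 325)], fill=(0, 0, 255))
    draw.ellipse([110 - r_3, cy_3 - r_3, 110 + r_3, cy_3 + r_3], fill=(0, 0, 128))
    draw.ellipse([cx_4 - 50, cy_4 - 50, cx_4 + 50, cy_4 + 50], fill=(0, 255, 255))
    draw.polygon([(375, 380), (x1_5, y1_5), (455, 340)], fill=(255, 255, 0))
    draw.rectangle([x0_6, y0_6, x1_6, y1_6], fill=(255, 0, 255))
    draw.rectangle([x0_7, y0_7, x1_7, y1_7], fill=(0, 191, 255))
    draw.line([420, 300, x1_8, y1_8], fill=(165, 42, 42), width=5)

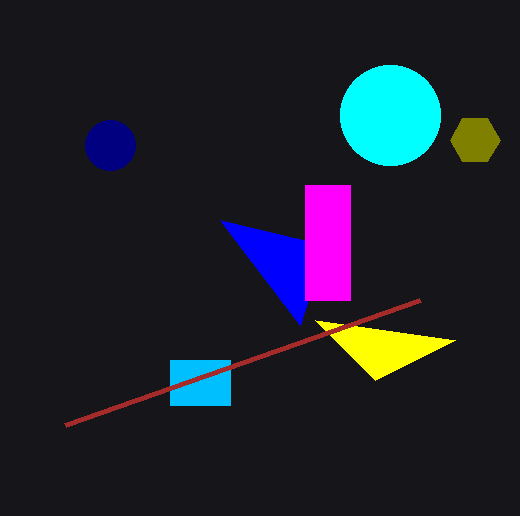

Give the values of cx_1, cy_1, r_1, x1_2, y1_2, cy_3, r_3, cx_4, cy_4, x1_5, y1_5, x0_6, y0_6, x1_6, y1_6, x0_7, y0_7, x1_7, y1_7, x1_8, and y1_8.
cx_1 = 475
cy_1 = 140
r_1 = 25
x1_2 = 220
y1_2 = 220
cy_3 = 145
r_3 = 25
cx_4 = 390
cy_4 = 115
x1_5 = 315
y1_5 = 320
x0_6 = 305
y0_6 = 185
x1_6 = 350
y1_6 = 300
x0_7 = 170
y0_7 = 360
x1_7 = 230
y1_7 = 405
x1_8 = 65
y1_8 = 425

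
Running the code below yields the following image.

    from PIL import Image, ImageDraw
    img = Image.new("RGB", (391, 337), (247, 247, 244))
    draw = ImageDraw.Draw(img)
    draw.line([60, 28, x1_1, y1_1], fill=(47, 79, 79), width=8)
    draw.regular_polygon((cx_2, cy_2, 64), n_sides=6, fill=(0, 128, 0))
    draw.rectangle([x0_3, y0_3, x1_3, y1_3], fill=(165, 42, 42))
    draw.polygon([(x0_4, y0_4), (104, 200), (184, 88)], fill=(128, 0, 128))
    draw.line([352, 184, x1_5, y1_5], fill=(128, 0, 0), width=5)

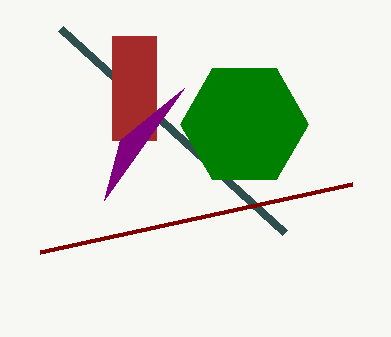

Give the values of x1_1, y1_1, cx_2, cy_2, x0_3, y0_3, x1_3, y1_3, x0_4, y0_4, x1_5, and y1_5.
x1_1 = 284; y1_1 = 232; cx_2 = 244; cy_2 = 124; x0_3 = 112; y0_3 = 36; x1_3 = 156; y1_3 = 140; x0_4 = 120; y0_4 = 140; x1_5 = 40; y1_5 = 252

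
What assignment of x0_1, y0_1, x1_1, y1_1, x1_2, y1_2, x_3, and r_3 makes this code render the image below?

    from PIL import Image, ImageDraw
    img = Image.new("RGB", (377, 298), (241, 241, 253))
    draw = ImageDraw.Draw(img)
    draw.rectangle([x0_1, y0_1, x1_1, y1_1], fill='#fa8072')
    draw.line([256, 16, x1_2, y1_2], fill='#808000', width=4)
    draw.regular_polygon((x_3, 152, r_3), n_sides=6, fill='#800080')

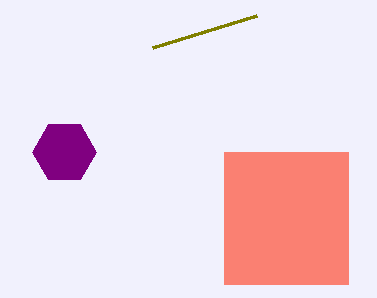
x0_1 = 224
y0_1 = 152
x1_1 = 348
y1_1 = 284
x1_2 = 152
y1_2 = 48
x_3 = 64
r_3 = 32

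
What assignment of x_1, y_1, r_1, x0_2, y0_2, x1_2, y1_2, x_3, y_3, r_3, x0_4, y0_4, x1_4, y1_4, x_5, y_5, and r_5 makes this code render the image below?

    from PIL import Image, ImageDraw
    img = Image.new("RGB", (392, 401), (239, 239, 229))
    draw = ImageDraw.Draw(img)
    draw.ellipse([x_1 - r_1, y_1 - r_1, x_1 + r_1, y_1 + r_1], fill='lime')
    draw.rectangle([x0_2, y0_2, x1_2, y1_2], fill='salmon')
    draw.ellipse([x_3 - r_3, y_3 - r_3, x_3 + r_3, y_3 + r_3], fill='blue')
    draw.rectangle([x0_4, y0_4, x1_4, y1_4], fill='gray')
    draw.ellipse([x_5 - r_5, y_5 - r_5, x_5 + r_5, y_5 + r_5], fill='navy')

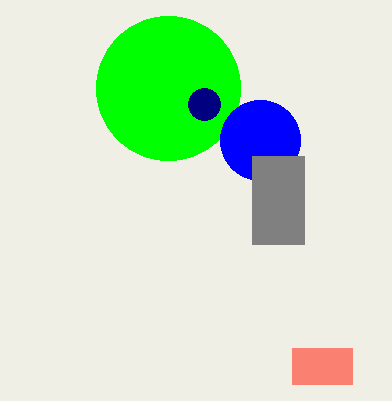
x_1 = 168
y_1 = 88
r_1 = 72
x0_2 = 292
y0_2 = 348
x1_2 = 352
y1_2 = 384
x_3 = 260
y_3 = 140
r_3 = 40
x0_4 = 252
y0_4 = 156
x1_4 = 304
y1_4 = 244
x_5 = 204
y_5 = 104
r_5 = 16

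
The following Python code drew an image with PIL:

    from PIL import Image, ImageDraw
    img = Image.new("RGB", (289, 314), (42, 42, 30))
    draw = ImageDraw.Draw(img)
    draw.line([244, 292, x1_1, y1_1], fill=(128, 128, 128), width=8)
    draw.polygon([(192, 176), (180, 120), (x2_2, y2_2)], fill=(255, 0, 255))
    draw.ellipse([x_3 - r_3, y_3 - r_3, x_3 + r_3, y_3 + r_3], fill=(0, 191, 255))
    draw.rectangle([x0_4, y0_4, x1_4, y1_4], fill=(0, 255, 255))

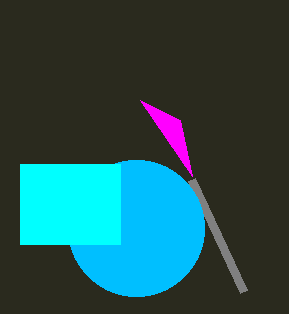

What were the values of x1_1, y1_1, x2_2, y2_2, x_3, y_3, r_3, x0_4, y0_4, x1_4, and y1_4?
x1_1 = 192; y1_1 = 180; x2_2 = 140; y2_2 = 100; x_3 = 136; y_3 = 228; r_3 = 68; x0_4 = 20; y0_4 = 164; x1_4 = 120; y1_4 = 244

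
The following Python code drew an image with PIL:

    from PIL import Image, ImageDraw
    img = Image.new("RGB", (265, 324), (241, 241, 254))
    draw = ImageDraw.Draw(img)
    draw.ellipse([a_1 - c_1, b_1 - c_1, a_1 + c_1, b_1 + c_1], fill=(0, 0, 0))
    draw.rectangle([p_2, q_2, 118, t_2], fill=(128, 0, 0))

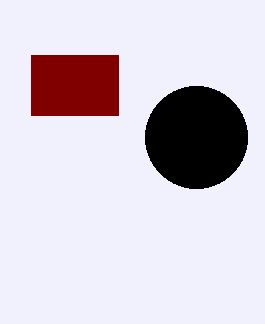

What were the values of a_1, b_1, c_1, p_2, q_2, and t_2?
a_1 = 196; b_1 = 137; c_1 = 51; p_2 = 31; q_2 = 55; t_2 = 115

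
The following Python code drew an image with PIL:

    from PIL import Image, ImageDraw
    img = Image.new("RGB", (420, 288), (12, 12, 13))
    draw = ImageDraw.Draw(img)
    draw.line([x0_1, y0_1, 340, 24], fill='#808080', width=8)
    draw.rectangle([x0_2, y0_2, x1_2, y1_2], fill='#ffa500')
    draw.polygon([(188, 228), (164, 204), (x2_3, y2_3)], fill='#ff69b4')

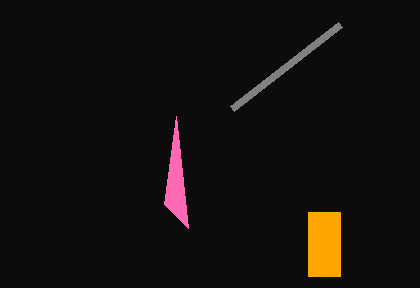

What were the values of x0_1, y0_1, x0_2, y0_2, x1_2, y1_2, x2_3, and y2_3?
x0_1 = 232, y0_1 = 108, x0_2 = 308, y0_2 = 212, x1_2 = 340, y1_2 = 276, x2_3 = 176, y2_3 = 116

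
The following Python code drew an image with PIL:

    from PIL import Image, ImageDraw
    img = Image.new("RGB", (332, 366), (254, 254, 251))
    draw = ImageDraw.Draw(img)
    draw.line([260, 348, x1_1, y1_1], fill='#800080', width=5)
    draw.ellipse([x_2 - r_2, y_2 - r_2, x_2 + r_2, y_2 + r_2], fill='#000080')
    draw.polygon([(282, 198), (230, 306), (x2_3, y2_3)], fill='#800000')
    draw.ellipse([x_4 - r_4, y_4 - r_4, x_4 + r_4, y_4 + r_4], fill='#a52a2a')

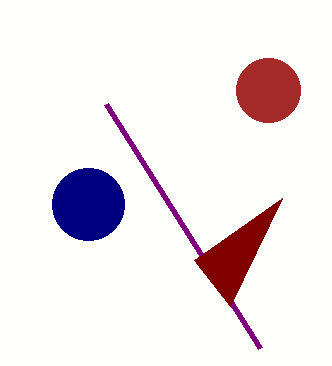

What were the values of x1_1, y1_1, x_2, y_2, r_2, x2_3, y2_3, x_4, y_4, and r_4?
x1_1 = 106, y1_1 = 104, x_2 = 88, y_2 = 204, r_2 = 36, x2_3 = 194, y2_3 = 260, x_4 = 268, y_4 = 90, r_4 = 32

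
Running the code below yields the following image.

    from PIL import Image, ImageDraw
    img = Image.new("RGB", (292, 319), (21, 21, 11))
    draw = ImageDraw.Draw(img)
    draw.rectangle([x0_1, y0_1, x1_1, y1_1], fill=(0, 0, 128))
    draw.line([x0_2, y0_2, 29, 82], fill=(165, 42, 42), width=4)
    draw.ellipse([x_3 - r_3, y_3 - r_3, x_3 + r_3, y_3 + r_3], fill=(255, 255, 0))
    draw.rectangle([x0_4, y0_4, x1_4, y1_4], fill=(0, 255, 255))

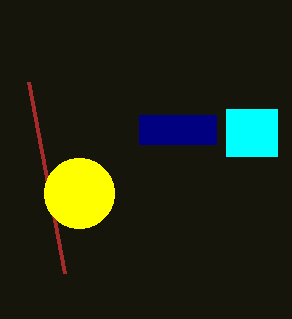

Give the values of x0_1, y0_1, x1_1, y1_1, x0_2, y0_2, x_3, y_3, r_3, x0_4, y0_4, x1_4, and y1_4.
x0_1 = 139; y0_1 = 115; x1_1 = 216; y1_1 = 144; x0_2 = 65; y0_2 = 273; x_3 = 79; y_3 = 193; r_3 = 35; x0_4 = 226; y0_4 = 109; x1_4 = 277; y1_4 = 156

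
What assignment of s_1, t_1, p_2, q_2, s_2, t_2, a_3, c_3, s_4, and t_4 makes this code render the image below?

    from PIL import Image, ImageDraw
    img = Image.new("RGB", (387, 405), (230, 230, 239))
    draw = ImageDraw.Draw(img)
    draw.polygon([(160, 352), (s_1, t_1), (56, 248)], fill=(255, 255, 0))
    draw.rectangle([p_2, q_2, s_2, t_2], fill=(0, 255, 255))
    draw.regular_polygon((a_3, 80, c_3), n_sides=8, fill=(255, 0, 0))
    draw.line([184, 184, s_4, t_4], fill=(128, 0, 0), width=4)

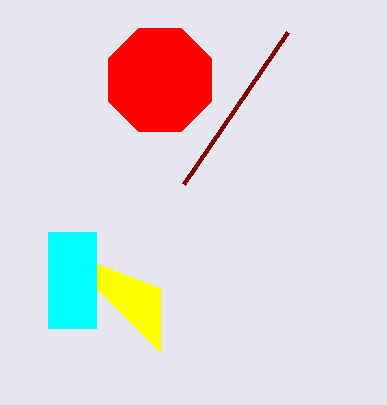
s_1 = 160
t_1 = 288
p_2 = 48
q_2 = 232
s_2 = 96
t_2 = 328
a_3 = 160
c_3 = 56
s_4 = 288
t_4 = 32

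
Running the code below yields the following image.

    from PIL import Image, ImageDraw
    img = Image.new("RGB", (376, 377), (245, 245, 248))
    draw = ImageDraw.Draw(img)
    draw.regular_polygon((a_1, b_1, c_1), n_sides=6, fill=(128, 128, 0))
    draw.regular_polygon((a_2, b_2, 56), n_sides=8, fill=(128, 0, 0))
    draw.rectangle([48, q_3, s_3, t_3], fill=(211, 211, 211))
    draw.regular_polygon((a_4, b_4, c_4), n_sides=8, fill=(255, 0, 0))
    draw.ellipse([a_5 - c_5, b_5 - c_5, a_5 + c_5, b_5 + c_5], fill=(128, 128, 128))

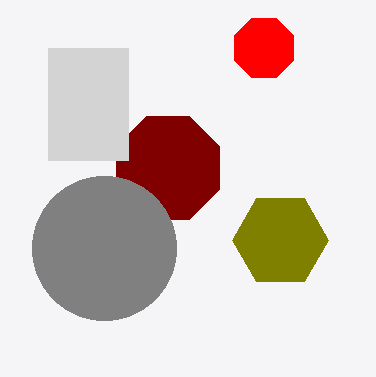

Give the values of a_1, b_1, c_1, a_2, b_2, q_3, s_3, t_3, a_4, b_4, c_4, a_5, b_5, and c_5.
a_1 = 280
b_1 = 240
c_1 = 48
a_2 = 168
b_2 = 168
q_3 = 48
s_3 = 128
t_3 = 160
a_4 = 264
b_4 = 48
c_4 = 32
a_5 = 104
b_5 = 248
c_5 = 72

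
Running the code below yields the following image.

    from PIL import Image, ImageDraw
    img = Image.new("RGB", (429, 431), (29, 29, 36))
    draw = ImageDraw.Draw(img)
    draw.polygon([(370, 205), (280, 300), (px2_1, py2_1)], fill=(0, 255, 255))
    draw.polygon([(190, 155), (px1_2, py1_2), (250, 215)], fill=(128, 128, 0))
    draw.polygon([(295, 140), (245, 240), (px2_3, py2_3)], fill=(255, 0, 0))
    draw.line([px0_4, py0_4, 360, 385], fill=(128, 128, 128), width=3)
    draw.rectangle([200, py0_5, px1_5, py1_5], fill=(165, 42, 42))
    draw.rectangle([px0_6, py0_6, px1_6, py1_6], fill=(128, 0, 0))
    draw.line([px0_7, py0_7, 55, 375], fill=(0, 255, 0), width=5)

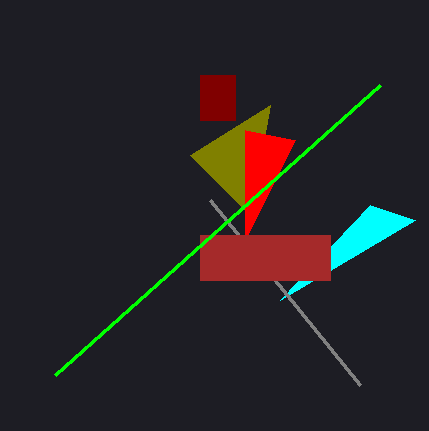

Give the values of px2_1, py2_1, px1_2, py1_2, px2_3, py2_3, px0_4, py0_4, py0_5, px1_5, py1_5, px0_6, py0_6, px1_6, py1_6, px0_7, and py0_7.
px2_1 = 415
py2_1 = 220
px1_2 = 270
py1_2 = 105
px2_3 = 245
py2_3 = 130
px0_4 = 210
py0_4 = 200
py0_5 = 235
px1_5 = 330
py1_5 = 280
px0_6 = 200
py0_6 = 75
px1_6 = 235
py1_6 = 120
px0_7 = 380
py0_7 = 85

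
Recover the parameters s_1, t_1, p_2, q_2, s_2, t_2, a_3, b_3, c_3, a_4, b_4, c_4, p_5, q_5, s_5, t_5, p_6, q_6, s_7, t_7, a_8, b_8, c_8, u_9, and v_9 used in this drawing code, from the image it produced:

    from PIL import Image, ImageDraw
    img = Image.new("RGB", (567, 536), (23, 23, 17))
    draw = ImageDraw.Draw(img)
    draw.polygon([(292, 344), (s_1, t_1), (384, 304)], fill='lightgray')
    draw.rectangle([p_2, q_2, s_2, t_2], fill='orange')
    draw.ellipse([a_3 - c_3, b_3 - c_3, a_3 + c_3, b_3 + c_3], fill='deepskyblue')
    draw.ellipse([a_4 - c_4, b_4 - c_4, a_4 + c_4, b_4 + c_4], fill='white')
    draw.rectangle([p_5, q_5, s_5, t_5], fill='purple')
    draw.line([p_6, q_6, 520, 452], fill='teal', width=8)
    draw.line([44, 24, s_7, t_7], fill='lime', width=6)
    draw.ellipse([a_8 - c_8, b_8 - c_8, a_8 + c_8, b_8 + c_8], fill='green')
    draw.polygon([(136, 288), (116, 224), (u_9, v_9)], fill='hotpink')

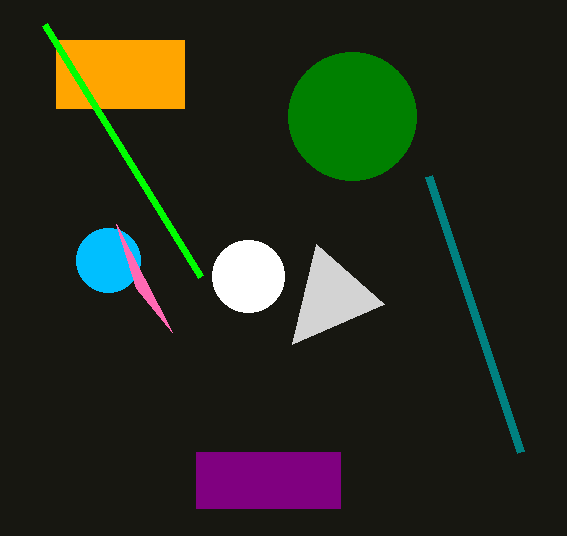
s_1 = 316
t_1 = 244
p_2 = 56
q_2 = 40
s_2 = 184
t_2 = 108
a_3 = 108
b_3 = 260
c_3 = 32
a_4 = 248
b_4 = 276
c_4 = 36
p_5 = 196
q_5 = 452
s_5 = 340
t_5 = 508
p_6 = 428
q_6 = 176
s_7 = 200
t_7 = 276
a_8 = 352
b_8 = 116
c_8 = 64
u_9 = 172
v_9 = 332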